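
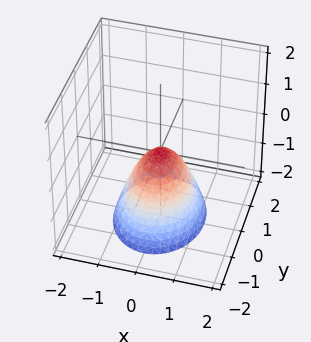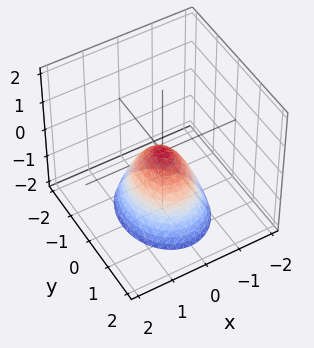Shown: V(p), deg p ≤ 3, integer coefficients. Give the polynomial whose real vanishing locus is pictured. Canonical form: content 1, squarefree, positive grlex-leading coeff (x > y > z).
Degree: a paraboloid; a quadric, so deg p = 2.
Symmetries: it's symmetric under x → −x, forcing even powers of x; it's symmetric under y → −y, forcing even powers of y.
Reading off the gridlines: it crosses the z-axis at the gridline z = 0; it meets the x-axis at x = 0 (among the integer gridlines); one y-axis crossing is at y = 0.
Matching integer coefficients to the picture gives p.

3*x^2 + 2*y^2 + 2*z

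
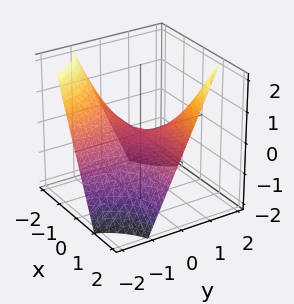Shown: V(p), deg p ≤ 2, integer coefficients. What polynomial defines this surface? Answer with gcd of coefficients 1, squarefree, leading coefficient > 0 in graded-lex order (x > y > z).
x*y - z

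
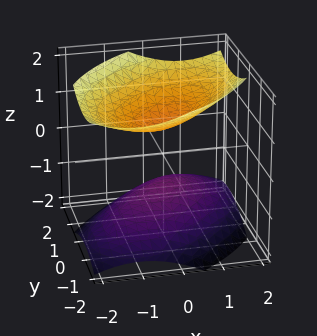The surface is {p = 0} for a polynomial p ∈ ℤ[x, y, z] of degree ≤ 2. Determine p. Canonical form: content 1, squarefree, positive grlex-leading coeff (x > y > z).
2*x^2 - 2*x*y + 2*y^2 - 3*z^2 + 2

1. I count 2 distinct pieces. Treating them together as one polynomial.
2. deg p = 2. A generic line meets the surface in up to 2 points.
3. Checking where it meets the axes: no y-intercept at any integer in the box; no x-intercept at any integer in the box.
4. Matching integer coefficients to the picture gives p.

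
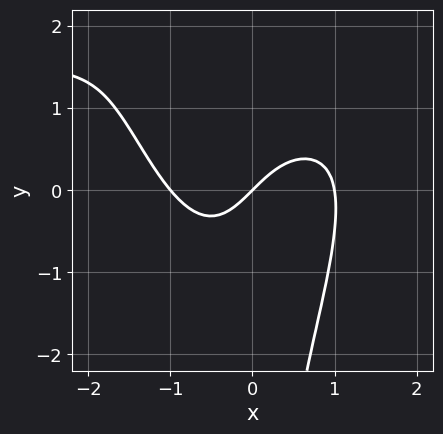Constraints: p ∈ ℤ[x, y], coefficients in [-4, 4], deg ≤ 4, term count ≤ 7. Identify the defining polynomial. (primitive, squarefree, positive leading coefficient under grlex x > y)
2*x^3*y - 3*x^3 - 2*x*y^2 + 3*x - 3*y

deg p = 4. The shape is more complex than any degree-3 curve.
Checking where it meets the axes: the x-axis gridline crossings are at x ∈ {-1, 0, 1}; one y-axis crossing is at y = 0.
Putting this together gives p.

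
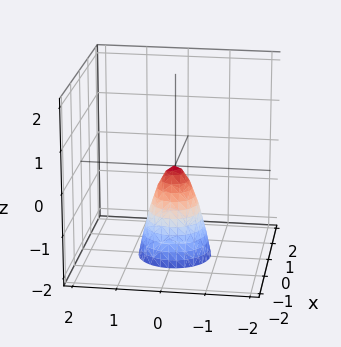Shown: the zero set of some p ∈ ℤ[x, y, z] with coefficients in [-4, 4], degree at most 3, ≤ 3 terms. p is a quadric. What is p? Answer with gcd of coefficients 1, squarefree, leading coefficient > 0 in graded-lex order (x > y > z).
3*x^2 + 3*y^2 + z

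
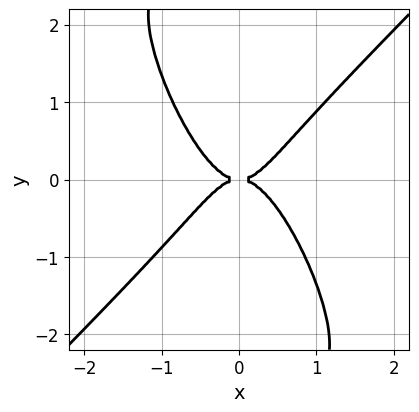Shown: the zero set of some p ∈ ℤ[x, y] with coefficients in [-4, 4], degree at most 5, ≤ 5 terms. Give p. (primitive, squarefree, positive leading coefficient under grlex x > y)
1. The degree is 4 — the shape is more complex than any degree-3 curve.
2. Against the integer gridlines: one y-axis crossing is at y = 0; it crosses the x-axis at the gridline x = 0.
3. Matching integer coefficients to the picture gives p.

3*x^4 - 2*x^2*y^2 - x*y^3 - y^2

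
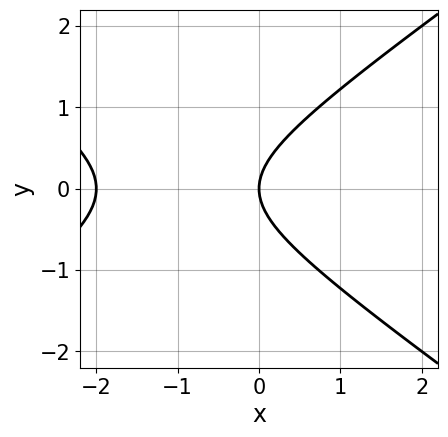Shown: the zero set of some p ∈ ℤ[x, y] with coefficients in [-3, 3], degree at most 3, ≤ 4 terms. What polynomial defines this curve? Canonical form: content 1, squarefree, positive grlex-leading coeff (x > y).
x^2 - 2*y^2 + 2*x

deg p = 2.
Symmetries: it's symmetric under y → −y, forcing even powers of y.
Checking where it meets the axes: among the integer gridlines, it crosses the x-axis at x ∈ {-2, 0}; it crosses the y-axis at the gridline y = 0.
Fitting integer coefficients to these (and the overall shape) gives p.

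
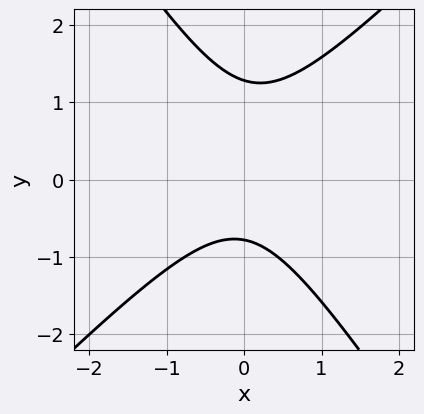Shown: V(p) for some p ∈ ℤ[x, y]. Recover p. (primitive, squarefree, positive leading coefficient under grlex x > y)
1. deg p = 2. A generic line meets the curve in up to 2 points.
2. Reading off the gridlines: no x-intercept at any integer in the box.
3. Fitting integer coefficients to these (and the overall shape) gives p.

3*x^2 - x*y - 2*y^2 + y + 2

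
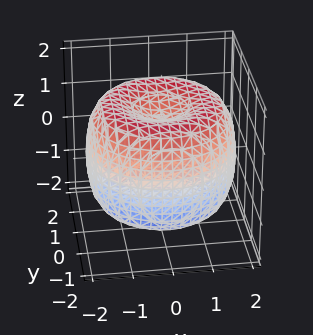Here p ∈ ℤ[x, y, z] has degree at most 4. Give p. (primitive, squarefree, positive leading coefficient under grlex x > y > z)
x^4 + 2*x^2*y^2 + y^4 - 3*x^2 - 3*y^2 + 2*z^2 - 2

First, deg p = 4. A generic line meets the surface in up to 4 points.
Next, symmetries: every cross-section ⟂ z is a circle, so x, y appear only via x² + y².
Then, from the visible intercepts: the z-axis gridline crossings are at z ∈ {-1, 1}; a circular section at z = -1 has radius between 1 and 2.
Finally, fitting integer coefficients to these (and the overall shape) gives p.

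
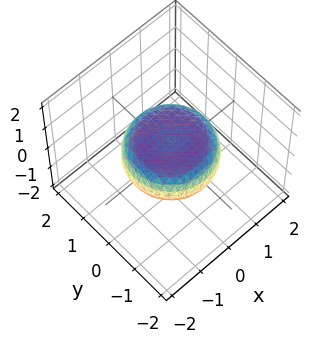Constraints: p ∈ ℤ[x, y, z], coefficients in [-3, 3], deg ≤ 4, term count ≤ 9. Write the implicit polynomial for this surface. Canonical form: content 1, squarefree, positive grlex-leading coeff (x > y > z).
x^4 + 2*x^2*y^2 + y^4 - x^2 - y^2 + 3*z^2 - 1

1. deg p = 4. A generic line meets the surface in up to 4 points.
2. Symmetries: the z-axis is an axis of rotation, so x and y enter only as x² + y².
3. Observable constraints: a circular section at z = 0 has radius between 1 and 2.
4. Solving for integer coefficients yields p as stated.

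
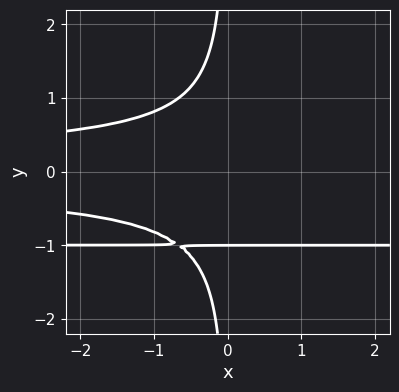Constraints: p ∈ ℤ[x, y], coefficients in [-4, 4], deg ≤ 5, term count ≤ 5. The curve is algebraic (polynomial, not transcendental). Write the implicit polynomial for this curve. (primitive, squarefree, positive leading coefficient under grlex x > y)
3*x*y^3 + 3*x*y^2 + 2*y + 2

1. deg p = 4.
2. From the visible intercepts: it crosses the y-axis at the gridline y = -1; it misses every integer gridline on the x-axis.
3. Together with the visible shape, these determine p as stated.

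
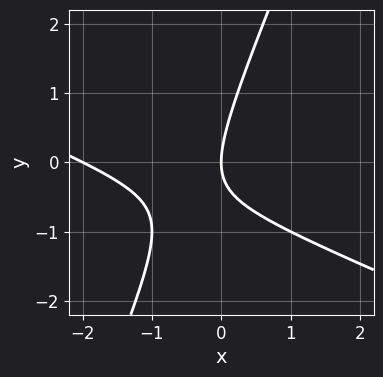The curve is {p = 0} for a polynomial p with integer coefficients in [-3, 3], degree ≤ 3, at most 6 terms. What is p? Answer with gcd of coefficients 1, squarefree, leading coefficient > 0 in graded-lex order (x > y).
(a) deg p = 2.
(b) Checking where it meets the axes: among the integer gridlines, it crosses the x-axis at x ∈ {-2, 0}; one y-axis crossing is at y = 0.
(c) Together with the visible shape, these determine p as stated.

x^2 + 2*x*y - y^2 + 2*x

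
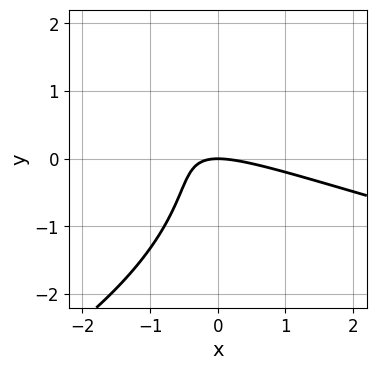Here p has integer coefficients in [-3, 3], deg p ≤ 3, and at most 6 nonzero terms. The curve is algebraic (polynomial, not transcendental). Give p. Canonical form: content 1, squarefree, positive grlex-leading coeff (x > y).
y^3 + x^2 + 3*x*y + 2*y

(a) Degree: no degree-2 curve has this shape, so deg p = 3.
(b) From the visible intercepts: one y-axis crossing is at y = 0; it meets the x-axis at x = 0 (among the integer gridlines).
(c) Together with the visible shape, these determine p as stated.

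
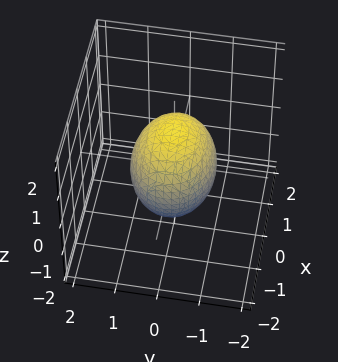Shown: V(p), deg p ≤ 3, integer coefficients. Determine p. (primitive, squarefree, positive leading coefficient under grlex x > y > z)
2*x^2 + 3*y^2 + 2*z^2 - 3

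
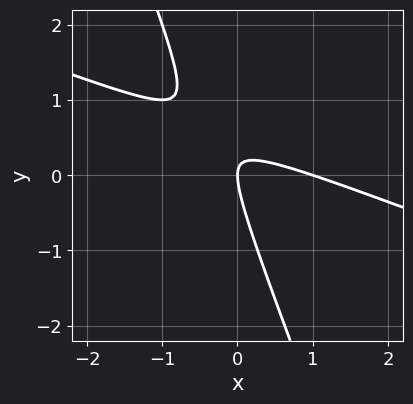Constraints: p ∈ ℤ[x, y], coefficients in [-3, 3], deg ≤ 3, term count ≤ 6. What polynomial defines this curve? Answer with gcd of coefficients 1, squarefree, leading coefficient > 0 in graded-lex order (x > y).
x^2 + 3*x*y + y^2 - x

deg p = 2. No degree-1 curve has this shape.
Checking where it meets the axes: among the integer gridlines, it crosses the x-axis at x ∈ {0, 1}; it meets the y-axis at y = 0 (among the integer gridlines).
Solving for integer coefficients yields p as stated.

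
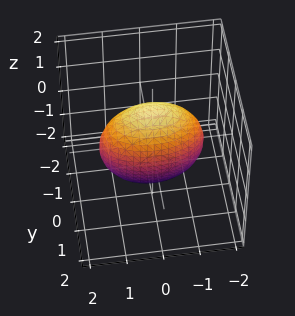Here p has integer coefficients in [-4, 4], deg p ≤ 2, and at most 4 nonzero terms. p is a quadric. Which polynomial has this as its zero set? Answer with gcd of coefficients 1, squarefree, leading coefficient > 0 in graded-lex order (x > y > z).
x^2 + 3*y^2 + z^2 - 2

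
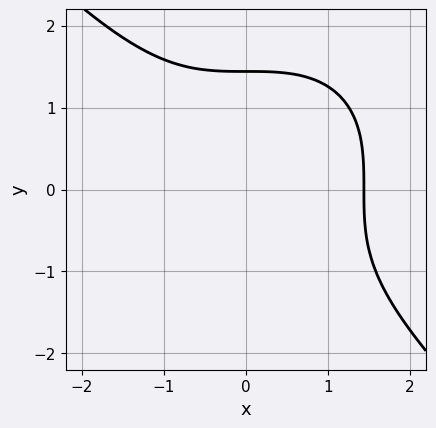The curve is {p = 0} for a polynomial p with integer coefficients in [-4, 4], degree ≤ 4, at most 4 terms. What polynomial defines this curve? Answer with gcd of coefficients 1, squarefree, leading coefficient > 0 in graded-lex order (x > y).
Degree: no degree-2 curve has this shape, so deg p = 3.
Matching integer coefficients to the picture gives p.

x^3 + y^3 - 3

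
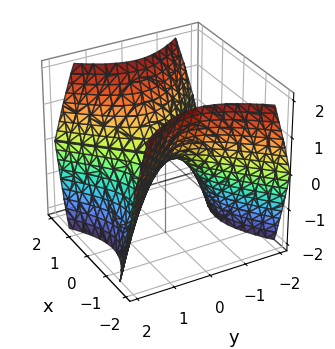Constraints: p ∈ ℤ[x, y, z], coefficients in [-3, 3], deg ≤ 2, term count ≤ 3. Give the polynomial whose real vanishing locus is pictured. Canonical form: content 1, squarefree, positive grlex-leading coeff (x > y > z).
1. Degree: a hyperbolic paraboloid; a quadric, so deg p = 2.
2. Symmetries: mirror symmetry y ↦ −y ⇒ only even powers of y; it's symmetric under x → −x, forcing even powers of x.
3. From the axis intercepts and sections: it meets the x-axis at x = 0 (among the integer gridlines); one z-axis crossing is at z = 0; one y-axis crossing is at y = 0.
4. Together with the visible shape, these determine p as stated.

x^2 - y^2 - z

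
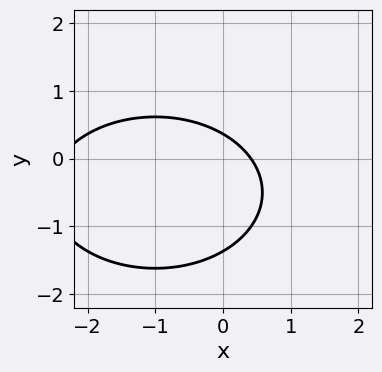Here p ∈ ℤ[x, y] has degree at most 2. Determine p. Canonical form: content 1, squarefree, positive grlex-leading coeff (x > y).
x^2 + 2*y^2 + 2*x + 2*y - 1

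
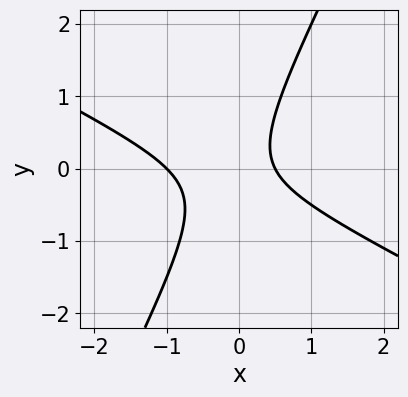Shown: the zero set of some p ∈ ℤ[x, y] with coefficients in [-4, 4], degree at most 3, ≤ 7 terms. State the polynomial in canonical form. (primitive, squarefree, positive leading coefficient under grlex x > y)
2*x^2 + 3*x*y - 2*y^2 + x - 1

(a) deg p = 2. The shape is more complex than any degree-1 curve.
(b) From the axis intercepts and sections: the curve avoids every integer y-axis point in the box; it crosses the x-axis at the gridline x = -1.
(c) Together with the visible shape, these determine p as stated.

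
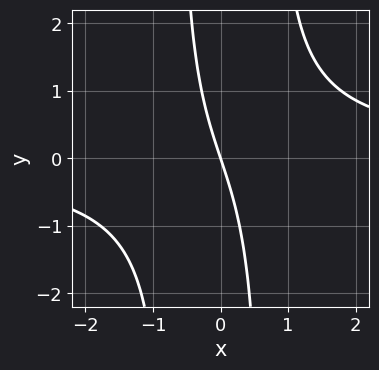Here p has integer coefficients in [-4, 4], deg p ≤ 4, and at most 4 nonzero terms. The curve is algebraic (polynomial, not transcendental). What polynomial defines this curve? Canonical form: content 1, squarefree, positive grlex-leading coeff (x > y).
Degree: the shape is more complex than any degree-2 curve, so deg p = 3.
Observable constraints: it crosses the y-axis at the gridline y = 0; one x-axis crossing is at x = 0.
These observations pin down the coefficients.

2*x^2*y - 3*x - y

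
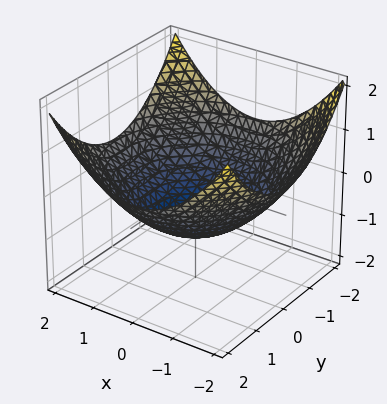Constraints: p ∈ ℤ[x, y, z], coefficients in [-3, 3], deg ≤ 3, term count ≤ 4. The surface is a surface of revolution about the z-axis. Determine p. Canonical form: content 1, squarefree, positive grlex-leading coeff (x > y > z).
First, deg p = 2. No degree-1 surface has this shape.
Next, symmetry: the z-axis is an axis of rotation, so x and y enter only as x² + y².
Next, from the axis intercepts and sections: a circular section at z = 0 has radius between 1 and 2; it crosses the z-axis at the gridline z = -1.
Finally, together with the visible shape, these determine p as stated.

x^2 + y^2 - 3*z - 3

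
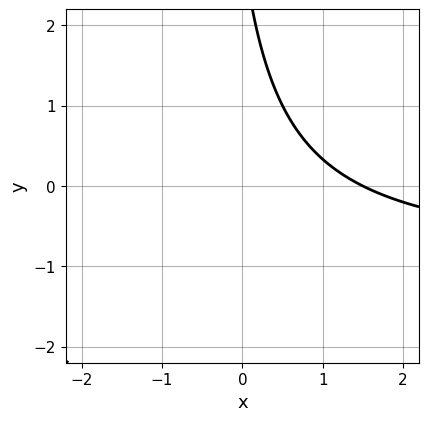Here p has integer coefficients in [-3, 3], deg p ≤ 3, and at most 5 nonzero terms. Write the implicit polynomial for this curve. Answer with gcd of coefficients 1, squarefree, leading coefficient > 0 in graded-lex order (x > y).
2*x*y + 2*x + y - 3

First, the degree is 2 — a generic line meets the curve in up to 2 points.
Next, against the integer gridlines: no y-intercept at any integer in the box.
Finally, matching integer coefficients to the picture gives p.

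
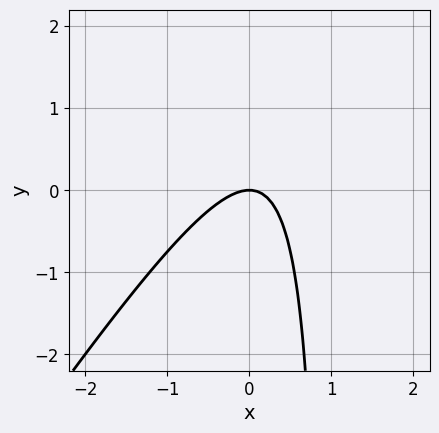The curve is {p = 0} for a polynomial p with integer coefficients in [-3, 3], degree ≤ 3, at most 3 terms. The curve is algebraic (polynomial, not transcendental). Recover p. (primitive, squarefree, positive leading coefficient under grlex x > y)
3*x^2 - 2*x*y + 2*y

(a) The degree is 2 — a generic line meets the curve in up to 2 points.
(b) Reading off the gridlines: it crosses the x-axis at the gridline x = 0; one y-axis crossing is at y = 0.
(c) Putting this together gives p.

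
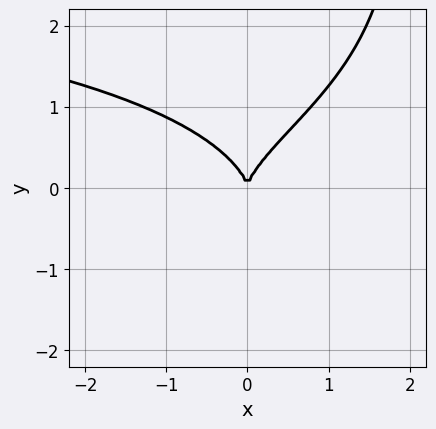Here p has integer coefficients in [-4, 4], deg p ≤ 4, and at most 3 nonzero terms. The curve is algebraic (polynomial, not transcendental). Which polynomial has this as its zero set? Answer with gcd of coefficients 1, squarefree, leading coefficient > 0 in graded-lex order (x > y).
Degree: a generic line meets the curve in up to 4 points, so deg p = 4.
Checking where it meets the axes: it meets the y-axis at y = 0 (among the integer gridlines); one x-axis crossing is at x = 0.
Fitting integer coefficients to these (and the overall shape) gives p.

x*y^3 - 2*y^3 + 2*x^2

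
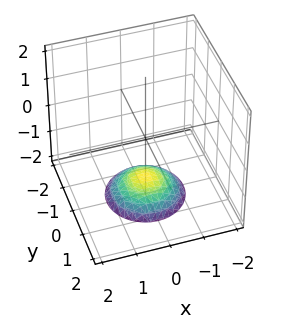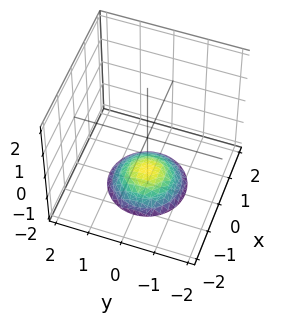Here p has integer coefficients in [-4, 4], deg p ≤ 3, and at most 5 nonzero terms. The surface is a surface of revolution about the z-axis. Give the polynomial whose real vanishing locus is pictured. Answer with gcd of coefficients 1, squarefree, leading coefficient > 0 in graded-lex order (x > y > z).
1. The degree is 2 — a generic line meets the surface in up to 2 points.
2. Symmetry: the z-axis is an axis of rotation, so x and y enter only as x² + y².
3. Against the integer gridlines: it misses every integer gridline on the x-axis; a circular section at z = -2 has radius exactly 1.
4. Fitting integer coefficients to these (and the overall shape) gives p.

x^2 + y^2 + 2*z + 3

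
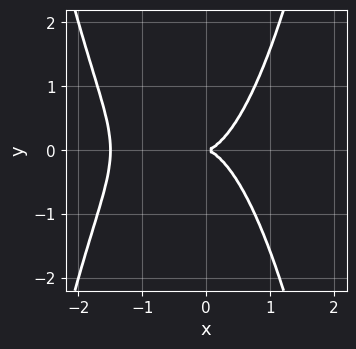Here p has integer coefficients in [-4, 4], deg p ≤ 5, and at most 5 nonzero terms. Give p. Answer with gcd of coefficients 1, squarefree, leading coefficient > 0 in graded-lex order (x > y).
2*x^4 + 3*x^3 - 2*y^2

Degree: a generic line meets the curve in up to 4 points, so deg p = 4.
Symmetries: mirror symmetry y ↦ −y ⇒ only even powers of y.
Observable constraints: it meets the x-axis at x = 0 (among the integer gridlines); it meets the y-axis at y = 0 (among the integer gridlines).
Putting this together gives p.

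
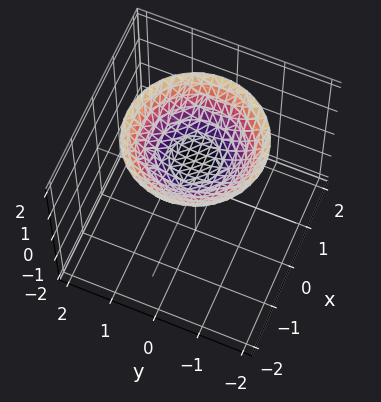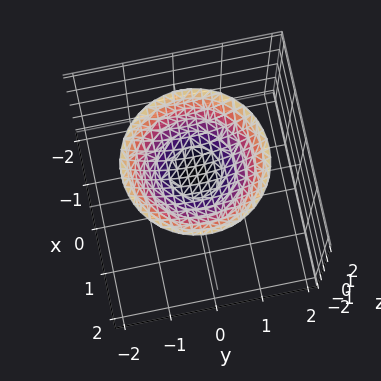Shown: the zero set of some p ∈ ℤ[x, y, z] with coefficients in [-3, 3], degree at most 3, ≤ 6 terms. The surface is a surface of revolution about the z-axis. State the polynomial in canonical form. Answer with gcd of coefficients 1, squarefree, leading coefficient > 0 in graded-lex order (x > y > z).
x^2 + y^2 - 2*z + 2

1. The degree is 2 — a generic line meets the surface in up to 2 points.
2. By symmetry, the z-axis is an axis of rotation, so x and y enter only as x² + y².
3. Observable constraints: it misses every integer gridline on the x-axis; a circular section at z = 2 has radius between 1 and 2; it misses every integer gridline on the y-axis.
4. Fitting integer coefficients to these (and the overall shape) gives p. Check: (0, 0, 1) on the z-axis lies on the surface, and p(0, 0, 1) = 0. ✓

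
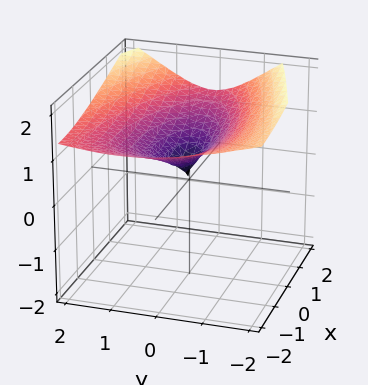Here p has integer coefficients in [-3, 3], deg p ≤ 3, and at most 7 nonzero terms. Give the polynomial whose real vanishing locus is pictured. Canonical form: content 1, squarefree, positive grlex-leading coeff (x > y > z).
First, deg p = 3. The shape is more complex than any degree-2 surface.
Next, checking where it meets the axes: it meets the y-axis at y = 0 (among the integer gridlines); one x-axis crossing is at x = 0; it crosses the z-axis at the gridline z = 0.
Finally, these observations pin down the coefficients.

x*y^2 - 2*z^3 + x^2 + 3*y^2 - y*z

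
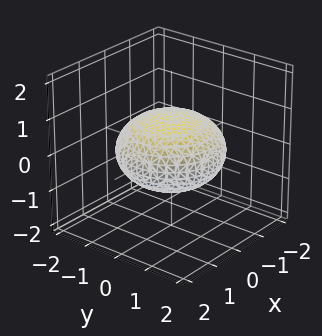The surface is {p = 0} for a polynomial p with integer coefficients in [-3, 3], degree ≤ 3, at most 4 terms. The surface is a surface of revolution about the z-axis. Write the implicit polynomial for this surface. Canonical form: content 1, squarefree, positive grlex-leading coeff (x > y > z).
x^2 + y^2 + 2*z^2 - 2

(a) deg p = 2. No degree-1 surface has this shape.
(b) Symmetry: every cross-section ⟂ z is a circle, so x, y appear only via x² + y².
(c) Checking where it meets the axes: a circular section at z = 0 has radius between 1 and 2; the z-axis gridline crossings are at z ∈ {-1, 1}.
(d) Solving for integer coefficients yields p as stated.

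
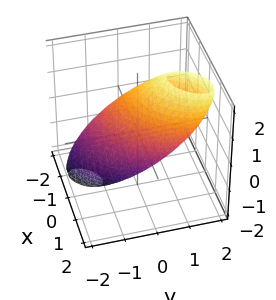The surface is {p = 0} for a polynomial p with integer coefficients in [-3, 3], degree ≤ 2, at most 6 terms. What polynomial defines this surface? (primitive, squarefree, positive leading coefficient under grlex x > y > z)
2*x^2 - 2*x*y + 2*y^2 - 2*y*z + z^2 - 2

First, degree: the shape is more complex than any degree-1 surface, so deg p = 2.
Then, observable constraints: the y-axis gridline crossings are at y ∈ {-1, 1}; the x-axis gridline crossings are at x ∈ {-1, 1}.
Finally, solving for integer coefficients yields p as stated.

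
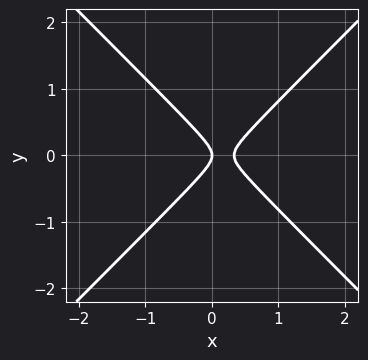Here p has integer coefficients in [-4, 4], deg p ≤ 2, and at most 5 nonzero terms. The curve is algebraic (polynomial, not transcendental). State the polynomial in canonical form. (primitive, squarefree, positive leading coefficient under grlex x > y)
3*x^2 - 3*y^2 - x

First, deg p = 2.
Next, symmetries: the y ↦ −y reflection is a symmetry, so y appears only in even powers.
Then, reading off the gridlines: it crosses the x-axis at the gridline x = 0; it crosses the y-axis at the gridline y = 0.
Finally, the integer polynomial consistent with all of this is the stated p.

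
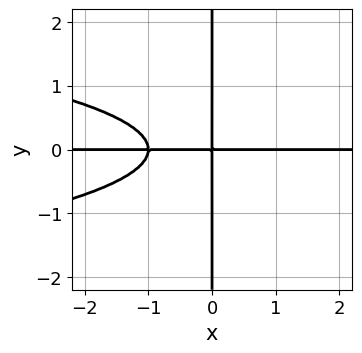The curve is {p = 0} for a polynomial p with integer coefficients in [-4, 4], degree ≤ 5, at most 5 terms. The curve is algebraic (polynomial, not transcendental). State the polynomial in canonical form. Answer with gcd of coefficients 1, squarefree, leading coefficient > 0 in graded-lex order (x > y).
2*x*y^3 + x^2*y + x*y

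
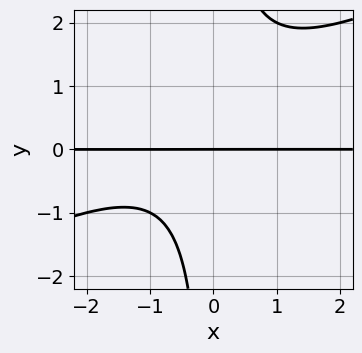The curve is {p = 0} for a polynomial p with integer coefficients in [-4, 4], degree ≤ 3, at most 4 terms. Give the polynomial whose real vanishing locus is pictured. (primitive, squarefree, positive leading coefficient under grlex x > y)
x^2*y - 2*x*y^2 + x*y + 2*y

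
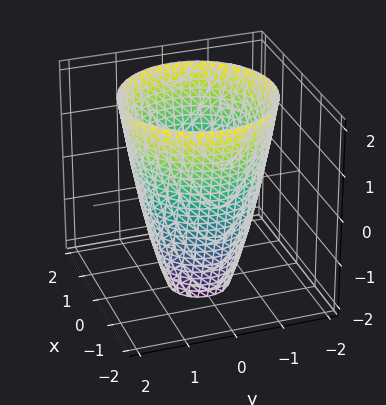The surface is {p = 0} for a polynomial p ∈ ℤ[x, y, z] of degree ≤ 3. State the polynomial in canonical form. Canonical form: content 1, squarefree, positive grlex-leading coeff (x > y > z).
2*x^2 + 2*y^2 - z - 3

First, the degree is 2 — a generic line meets the surface in up to 2 points.
Next, by symmetry, the z-axis is an axis of rotation, so x and y enter only as x² + y².
Next, reading off the gridlines: a circular section at z = 0 has radius between 1 and 2; the surface avoids every integer z-axis point in the box.
Finally, putting this together gives p.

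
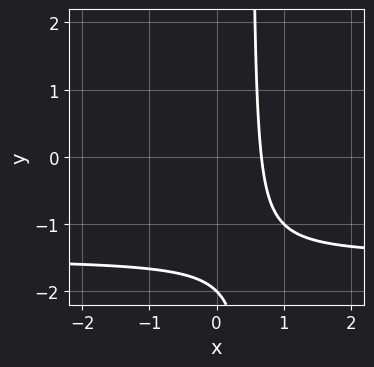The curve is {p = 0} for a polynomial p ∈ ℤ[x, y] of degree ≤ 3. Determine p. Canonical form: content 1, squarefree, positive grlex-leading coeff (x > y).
2*x*y + 3*x - y - 2

The degree is 2 — a generic line meets the curve in up to 2 points.
Observable constraints: it crosses the y-axis at the gridline y = -2.
Together with the visible shape, these determine p as stated.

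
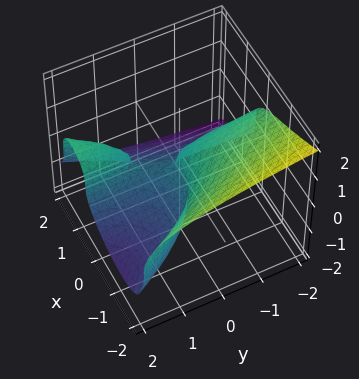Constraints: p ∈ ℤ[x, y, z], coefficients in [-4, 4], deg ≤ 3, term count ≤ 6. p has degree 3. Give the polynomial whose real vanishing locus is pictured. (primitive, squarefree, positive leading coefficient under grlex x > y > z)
1. deg p = 3.
2. Checking where it meets the axes: it crosses the z-axis at the gridline z = 0; one y-axis crossing is at y = 0; one x-axis crossing is at x = 0.
3. Assembling these constraints gives the stated polynomial.

x^3 + 3*z^3 - 2*x*y + y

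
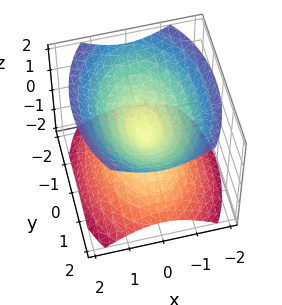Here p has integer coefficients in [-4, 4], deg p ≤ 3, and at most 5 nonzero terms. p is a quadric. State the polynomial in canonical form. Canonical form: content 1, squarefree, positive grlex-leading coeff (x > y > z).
2*x^2 + y^2 - 2*z^2

(a) There are 2 components. They look like related sheets of one shape, so recover p as a whole.
(b) deg p = 2. A double cone through the origin; a quadric.
(c) Symmetries: it's symmetric under x → −x, forcing even powers of x; it's symmetric under y → −y, forcing even powers of y; it's symmetric under z → −z, forcing even powers of z.
(d) Checking where it meets the axes: it crosses the x-axis at the gridline x = 0; it crosses the z-axis at the gridline z = 0.
(e) Putting this together gives p.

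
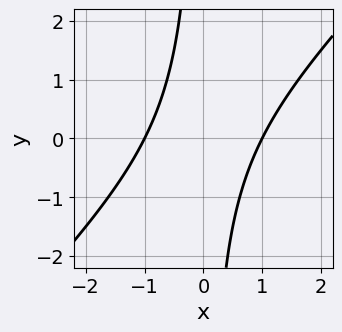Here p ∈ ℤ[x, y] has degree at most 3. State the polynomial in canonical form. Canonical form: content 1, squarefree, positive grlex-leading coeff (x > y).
x^2 - x*y - 1

First, degree: the shape is more complex than any degree-1 curve, so deg p = 2.
Then, from the visible intercepts: the curve avoids every integer y-axis point in the box; the x-axis gridline crossings are at x ∈ {-1, 1}.
Finally, together with the visible shape, these determine p as stated.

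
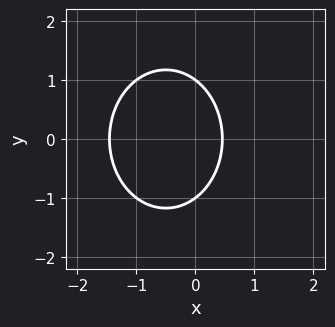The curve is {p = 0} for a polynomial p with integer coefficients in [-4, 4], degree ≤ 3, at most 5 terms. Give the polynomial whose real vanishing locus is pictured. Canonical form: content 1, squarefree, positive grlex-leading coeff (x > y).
1. The degree is 2 — a generic line meets the curve in up to 2 points.
2. Symmetries: it's symmetric under y → −y, forcing even powers of y.
3. Checking where it meets the axes: the y-axis gridline crossings are at y ∈ {-1, 1}.
4. Together with the visible shape, these determine p as stated.

3*x^2 + 2*y^2 + 3*x - 2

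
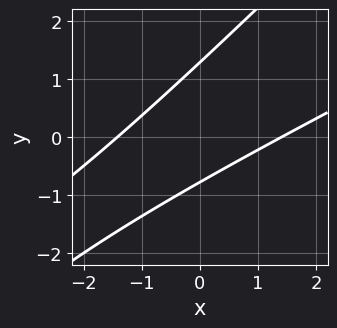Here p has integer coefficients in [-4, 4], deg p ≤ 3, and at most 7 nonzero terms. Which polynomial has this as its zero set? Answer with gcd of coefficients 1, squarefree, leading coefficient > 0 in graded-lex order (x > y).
1. The degree is 2 — the shape is more complex than any degree-1 curve.
2. The integer polynomial consistent with all of this is the stated p.

x^2 - 3*x*y + 2*y^2 - y - 2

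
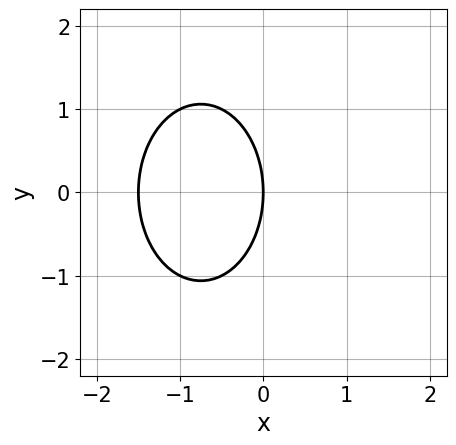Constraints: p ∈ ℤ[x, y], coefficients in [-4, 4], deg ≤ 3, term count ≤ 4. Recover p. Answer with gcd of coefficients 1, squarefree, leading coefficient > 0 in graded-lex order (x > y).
2*x^2 + y^2 + 3*x

(a) The degree is 2 — the shape is more complex than any degree-1 curve.
(b) Symmetries: it's symmetric under y → −y, forcing even powers of y.
(c) Observable constraints: it meets the y-axis at y = 0 (among the integer gridlines); it meets the x-axis at x = 0 (among the integer gridlines).
(d) Matching integer coefficients to the picture gives p.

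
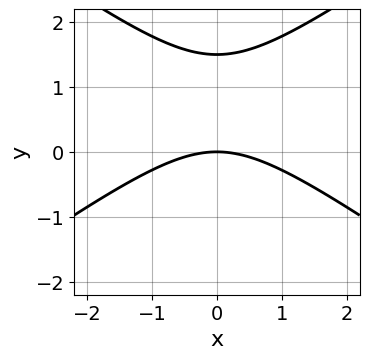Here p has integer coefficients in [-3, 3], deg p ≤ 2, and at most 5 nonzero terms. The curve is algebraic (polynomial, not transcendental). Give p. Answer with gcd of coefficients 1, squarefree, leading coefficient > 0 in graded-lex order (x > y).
x^2 - 2*y^2 + 3*y

First, deg p = 2.
Next, symmetries: it's symmetric under x → −x, forcing even powers of x.
Next, observable constraints: it meets the x-axis at x = 0 (among the integer gridlines); one y-axis crossing is at y = 0.
Finally, assembling these constraints gives the stated polynomial.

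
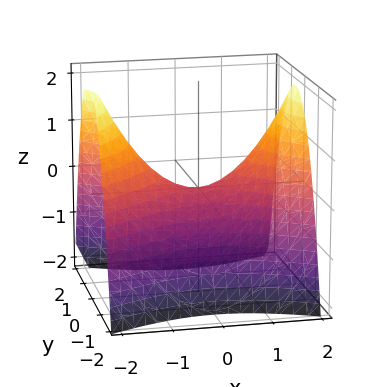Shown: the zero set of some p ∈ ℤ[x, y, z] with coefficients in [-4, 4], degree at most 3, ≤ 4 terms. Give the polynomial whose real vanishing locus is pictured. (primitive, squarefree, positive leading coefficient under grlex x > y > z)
x^2 - 2*y^2 - 2*z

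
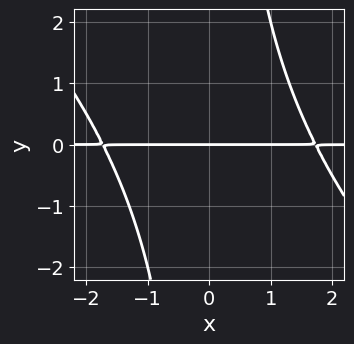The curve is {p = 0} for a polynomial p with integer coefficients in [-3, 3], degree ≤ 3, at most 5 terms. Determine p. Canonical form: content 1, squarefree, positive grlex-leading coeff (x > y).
x^2*y + x*y^2 - 3*y

(a) deg p = 3. The shape is more complex than any degree-2 curve.
(b) Checking where it meets the axes: the visible x-axis segment lies entirely on the curve; it meets the y-axis at y = 0 (among the integer gridlines).
(c) Assembling these constraints gives the stated polynomial.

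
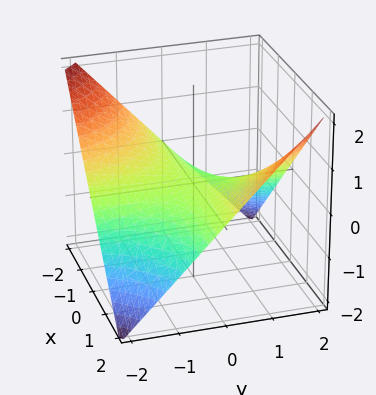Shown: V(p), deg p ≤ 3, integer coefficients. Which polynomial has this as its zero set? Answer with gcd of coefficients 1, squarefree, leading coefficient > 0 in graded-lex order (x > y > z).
x*y - 2*z

(a) The degree is 2 — a saddle surface; a quadric.
(b) Reading off the gridlines: the visible x-axis segment lies entirely on the surface; it crosses the z-axis at the gridline z = 0; the visible y-axis segment lies entirely on the surface.
(c) The integer polynomial consistent with all of this is the stated p.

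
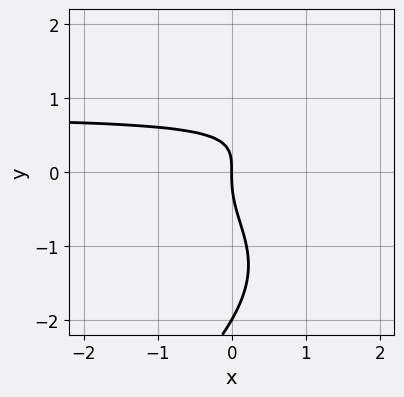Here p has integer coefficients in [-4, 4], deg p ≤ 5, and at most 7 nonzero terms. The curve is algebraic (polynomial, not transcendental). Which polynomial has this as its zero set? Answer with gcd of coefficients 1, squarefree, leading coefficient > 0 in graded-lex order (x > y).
x*y^3 - y^4 - 2*y^3 + 2*x*y - 2*x

1. deg p = 4. No degree-3 curve has this shape.
2. From the axis intercepts and sections: the y-axis gridline crossings are at y ∈ {-2, 0}; it crosses the x-axis at the gridline x = 0.
3. Fitting integer coefficients to these (and the overall shape) gives p.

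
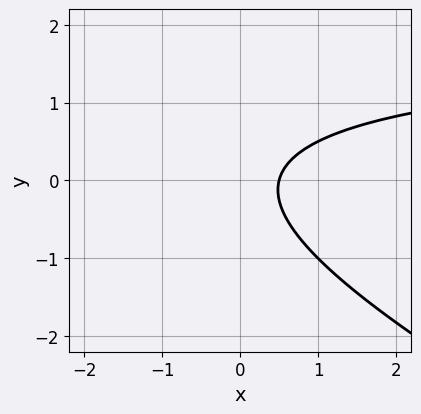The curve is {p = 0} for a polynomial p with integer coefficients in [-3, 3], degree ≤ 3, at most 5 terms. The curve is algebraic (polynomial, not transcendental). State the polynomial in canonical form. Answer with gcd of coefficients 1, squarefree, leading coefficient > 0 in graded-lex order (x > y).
First, the degree is 2 — a generic line meets the curve in up to 2 points.
Then, against the integer gridlines: it misses every integer gridline on the y-axis.
Finally, matching integer coefficients to the picture gives p.

x*y + 2*y^2 - 2*x + 1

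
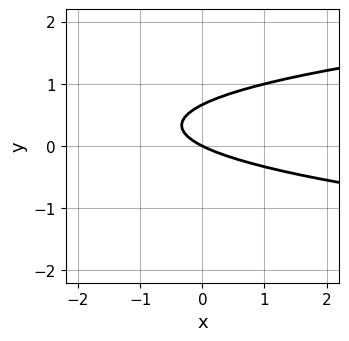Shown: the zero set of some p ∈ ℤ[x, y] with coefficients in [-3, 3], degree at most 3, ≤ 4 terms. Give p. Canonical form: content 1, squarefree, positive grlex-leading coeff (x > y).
3*y^2 - x - 2*y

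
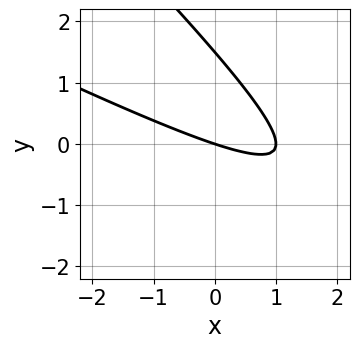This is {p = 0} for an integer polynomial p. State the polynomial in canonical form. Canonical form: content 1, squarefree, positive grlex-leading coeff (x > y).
x^2 + 3*x*y + 2*y^2 - x - 3*y

First, degree: the shape is more complex than any degree-1 curve, so deg p = 2.
Next, from the visible intercepts: one y-axis crossing is at y = 0; among the integer gridlines, it crosses the x-axis at x ∈ {0, 1}.
Finally, fitting integer coefficients to these (and the overall shape) gives p.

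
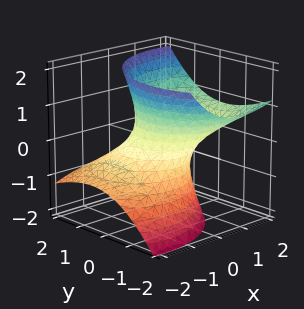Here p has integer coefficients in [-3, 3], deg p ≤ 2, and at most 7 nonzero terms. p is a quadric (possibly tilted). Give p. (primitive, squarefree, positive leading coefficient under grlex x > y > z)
(a) The degree is 2 — a generic line meets the surface in up to 2 points.
(b) From the axis intercepts and sections: the surface avoids every integer z-axis point in the box; among the integer gridlines, it crosses the x-axis at x ∈ {-1, 1}.
(c) Fitting integer coefficients to these (and the overall shape) gives p. Check: (0, 1, 0) on the y-axis lies on the surface, and p(0, 1, 0) = 0. ✓

2*x^2 - 3*x*z + 2*y^2 + 2*y*z - 2*z^2 - 2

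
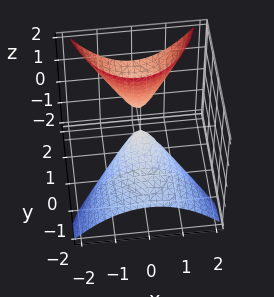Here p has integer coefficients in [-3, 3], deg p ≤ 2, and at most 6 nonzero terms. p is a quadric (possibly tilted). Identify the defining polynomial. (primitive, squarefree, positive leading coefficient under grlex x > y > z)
2*x^2 + y^2 - 3*y*z + z

1. I count 2 distinct pieces. They look like related sheets of one shape, so recover p as a whole.
2. The degree is 2 — the shape is more complex than any degree-1 surface.
3. Against the integer gridlines: one z-axis crossing is at z = 0; it crosses the y-axis at the gridline y = 0; it meets the x-axis at x = 0 (among the integer gridlines).
4. Assembling these constraints gives the stated polynomial.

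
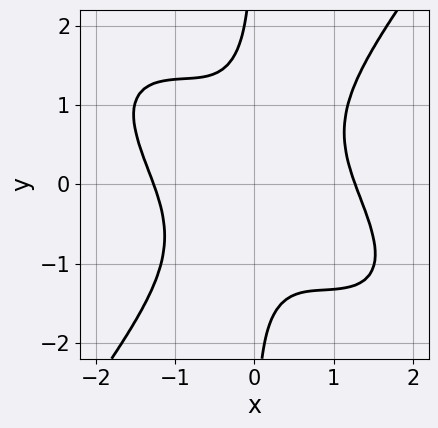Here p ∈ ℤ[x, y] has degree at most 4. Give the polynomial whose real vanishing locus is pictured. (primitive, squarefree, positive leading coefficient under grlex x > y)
x^4 + x^3*y - x*y^3 - x^2 - 1

First, degree: the shape is more complex than any degree-3 curve, so deg p = 4.
Next, from the axis intercepts and sections: it misses every integer gridline on the y-axis.
Finally, these observations pin down the coefficients.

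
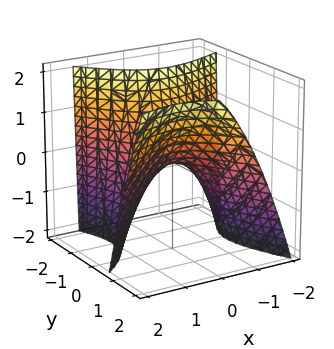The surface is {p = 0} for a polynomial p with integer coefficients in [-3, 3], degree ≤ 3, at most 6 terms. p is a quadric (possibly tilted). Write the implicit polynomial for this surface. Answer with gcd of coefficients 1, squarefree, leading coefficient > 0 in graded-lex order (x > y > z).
2*x^2 - 2*x*y - 2*y^2 + y*z + 2*z

(a) Degree: a generic line meets the surface in up to 2 points, so deg p = 2.
(b) From the axis intercepts and sections: it meets the z-axis at z = 0 (among the integer gridlines); one y-axis crossing is at y = 0; it meets the x-axis at x = 0 (among the integer gridlines).
(c) Fitting integer coefficients to these (and the overall shape) gives p.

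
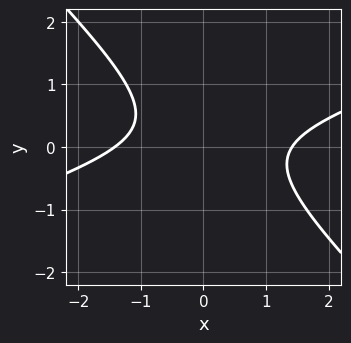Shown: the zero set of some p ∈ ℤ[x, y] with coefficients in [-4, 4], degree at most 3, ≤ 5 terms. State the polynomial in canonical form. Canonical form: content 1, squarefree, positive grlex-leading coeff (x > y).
1. Degree: a generic line meets the curve in up to 2 points, so deg p = 2.
2. Against the integer gridlines: no y-intercept at any integer in the box.
3. Putting this together gives p.

x^2 - 2*x*y - 3*y^2 + y - 2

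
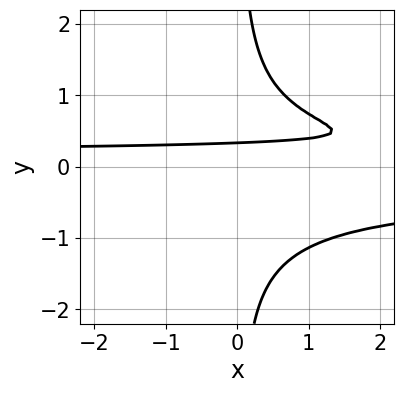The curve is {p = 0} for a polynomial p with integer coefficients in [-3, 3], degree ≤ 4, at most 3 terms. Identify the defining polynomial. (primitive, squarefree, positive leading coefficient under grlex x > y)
3*x*y^3 - 3*y + 1

1. The degree is 4 — the shape is more complex than any degree-3 curve.
2. From the axis intercepts and sections: no x-intercept at any integer in the box.
3. Matching integer coefficients to the picture gives p.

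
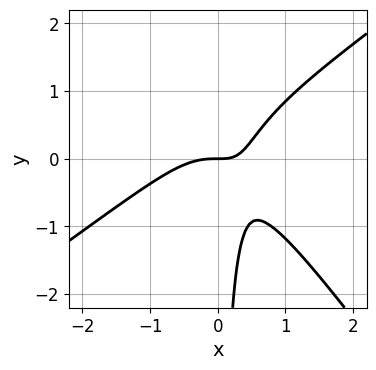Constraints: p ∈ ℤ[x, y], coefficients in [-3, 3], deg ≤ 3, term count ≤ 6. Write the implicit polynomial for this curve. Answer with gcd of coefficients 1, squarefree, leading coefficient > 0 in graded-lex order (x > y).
3*x^3 - 2*x^2*y - 3*x*y^2 + 3*x*y - 2*y

First, degree: the shape is more complex than any degree-2 curve, so deg p = 3.
Next, against the integer gridlines: one y-axis crossing is at y = 0; it meets the x-axis at x = 0 (among the integer gridlines).
Finally, together with the visible shape, these determine p as stated.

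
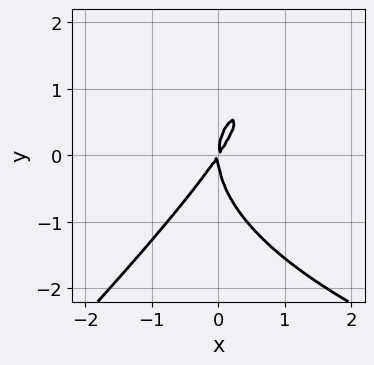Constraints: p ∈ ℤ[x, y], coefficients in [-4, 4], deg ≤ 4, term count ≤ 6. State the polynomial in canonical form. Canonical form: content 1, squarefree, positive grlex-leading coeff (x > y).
1. Degree: no degree-2 curve has this shape, so deg p = 3.
2. Checking where it meets the axes: it crosses the x-axis at the gridline x = 0; it meets the y-axis at y = 0 (among the integer gridlines).
3. Together with the visible shape, these determine p as stated.

x*y^2 - y^3 - 3*x^2 + 2*x*y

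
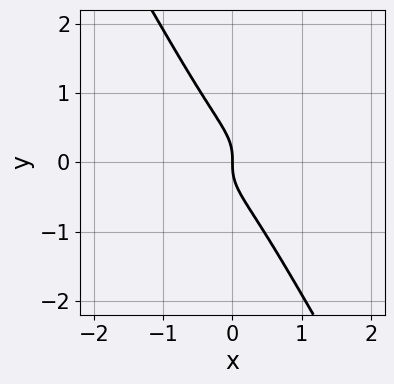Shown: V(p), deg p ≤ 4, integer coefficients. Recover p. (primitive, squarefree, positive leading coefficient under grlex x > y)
1. The degree is 3 — no degree-2 curve has this shape.
2. From the axis intercepts and sections: it meets the x-axis at x = 0 (among the integer gridlines); it crosses the y-axis at the gridline y = 0.
3. These observations pin down the coefficients.

2*x^3 + 3*x*y^2 + 2*y^3 + x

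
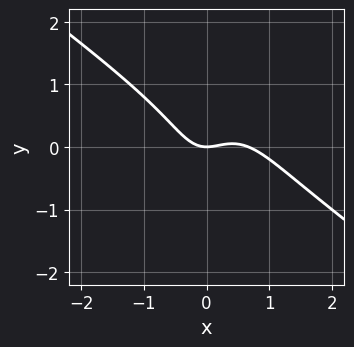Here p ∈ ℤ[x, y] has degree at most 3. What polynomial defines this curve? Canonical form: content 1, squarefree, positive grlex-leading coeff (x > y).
1. Degree: a generic line meets the curve in up to 3 points, so deg p = 3.
2. Observable constraints: it crosses the y-axis at the gridline y = 0; it crosses the x-axis at the gridline x = 0.
3. Putting this together gives p.

3*x^3 + 3*x^2*y + 2*y^3 - 2*x^2 + 2*y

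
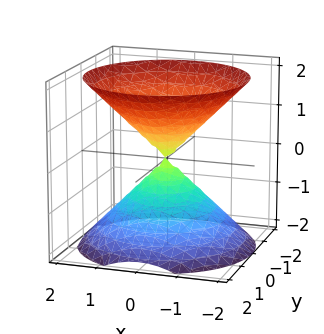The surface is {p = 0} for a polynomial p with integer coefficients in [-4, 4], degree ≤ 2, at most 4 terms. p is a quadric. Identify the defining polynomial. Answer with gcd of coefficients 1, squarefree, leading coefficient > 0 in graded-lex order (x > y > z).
(a) There are 2 components. Treating them together as one polynomial.
(b) deg p = 2. A double cone through the origin; a quadric.
(c) By symmetry, every cross-section ⟂ z is a circle, so x, y appear only via x² + y²; it's symmetric under z → −z, forcing even powers of z.
(d) From the axis intercepts and sections: one x-axis crossing is at x = 0; it meets the z-axis at z = 0 (among the integer gridlines); it crosses the y-axis at the gridline y = 0; a circular section at z = -1 has radius exactly 1.
(e) These observations pin down the coefficients.

x^2 + y^2 - z^2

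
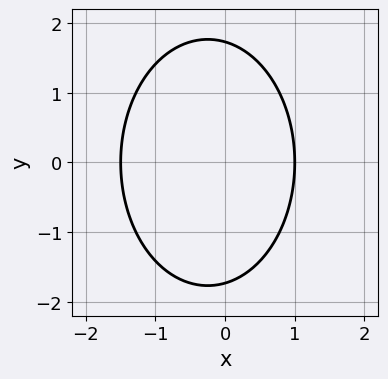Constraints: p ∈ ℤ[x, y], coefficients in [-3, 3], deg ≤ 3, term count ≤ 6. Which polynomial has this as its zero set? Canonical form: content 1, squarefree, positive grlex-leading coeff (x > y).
First, deg p = 2.
Then, symmetries: the y ↦ −y reflection is a symmetry, so y appears only in even powers.
Next, checking where it meets the axes: it meets the x-axis at x = 1 (among the integer gridlines).
Finally, together with the visible shape, these determine p as stated.

2*x^2 + y^2 + x - 3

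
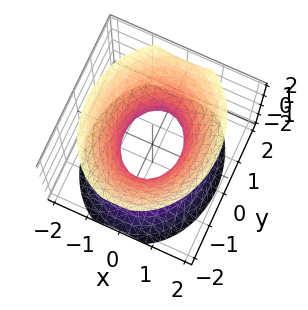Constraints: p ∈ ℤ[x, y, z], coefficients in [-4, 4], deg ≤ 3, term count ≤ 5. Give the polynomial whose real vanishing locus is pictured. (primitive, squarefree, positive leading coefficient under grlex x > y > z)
3*x^2 + 2*y^2 - 2*z^2 - 2

First, degree: one connected sheet with a waist; a quadric, so deg p = 2.
Then, symmetries: the x ↦ −x reflection is a symmetry, so x appears only in even powers; the z ↦ −z reflection is a symmetry, so z appears only in even powers; it's symmetric under y → −y, forcing even powers of y.
Next, from the axis intercepts and sections: no z-intercept at any integer in the box; the y-axis gridline crossings are at y ∈ {-1, 1}.
Finally, fitting integer coefficients to these (and the overall shape) gives p.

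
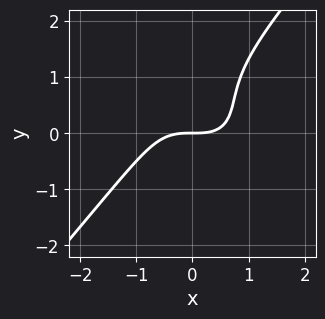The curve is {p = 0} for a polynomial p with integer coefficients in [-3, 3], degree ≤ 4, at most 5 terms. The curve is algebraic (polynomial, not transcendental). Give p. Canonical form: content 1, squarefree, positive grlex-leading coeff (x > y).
1. Degree: no degree-2 curve has this shape, so deg p = 3.
2. Observable constraints: one y-axis crossing is at y = 0; it meets the x-axis at x = 0 (among the integer gridlines).
3. Matching integer coefficients to the picture gives p.

2*x^3 + x^2*y - 2*y^3 + 3*y^2 - 3*y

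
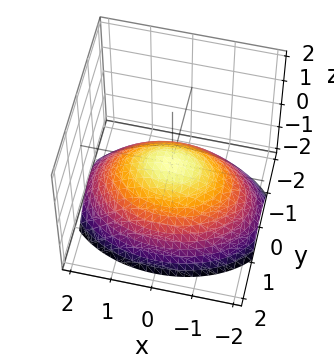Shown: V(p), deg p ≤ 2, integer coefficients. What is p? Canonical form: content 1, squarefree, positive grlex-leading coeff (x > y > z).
x^2 + 2*y^2 + 3*z

Degree: a paraboloid; a quadric, so deg p = 2.
Symmetries: it's symmetric under x → −x, forcing even powers of x; it's symmetric under y → −y, forcing even powers of y.
Checking where it meets the axes: it meets the z-axis at z = 0 (among the integer gridlines); one y-axis crossing is at y = 0; one x-axis crossing is at x = 0.
The integer polynomial consistent with all of this is the stated p.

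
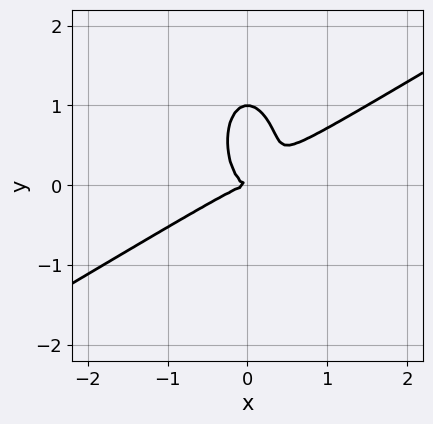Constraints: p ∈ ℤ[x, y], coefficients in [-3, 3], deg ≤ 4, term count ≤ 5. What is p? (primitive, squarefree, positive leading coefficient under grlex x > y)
(a) The degree is 3 — the shape is more complex than any degree-2 curve.
(b) Checking where it meets the axes: the y-axis gridline crossings are at y ∈ {0, 1}; one x-axis crossing is at x = 0.
(c) Putting this together gives p.

2*x^3 - 3*x^2*y - y^3 + y^2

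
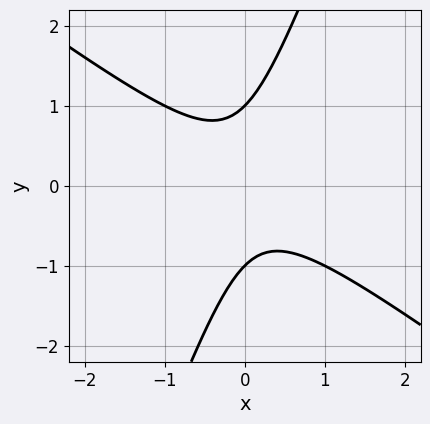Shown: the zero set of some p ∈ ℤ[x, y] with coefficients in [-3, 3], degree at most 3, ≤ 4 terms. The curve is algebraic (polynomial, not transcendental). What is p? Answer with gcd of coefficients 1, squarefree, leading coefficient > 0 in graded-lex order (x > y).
2*x^2 + 2*x*y - y^2 + 1

(a) The degree is 2 — the shape is more complex than any degree-1 curve.
(b) Against the integer gridlines: it misses every integer gridline on the x-axis; among the integer gridlines, it crosses the y-axis at y ∈ {-1, 1}.
(c) Fitting integer coefficients to these (and the overall shape) gives p.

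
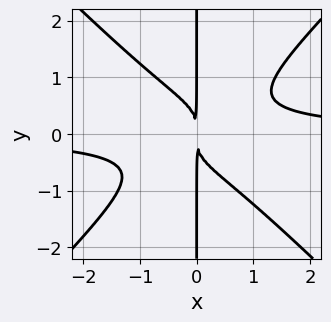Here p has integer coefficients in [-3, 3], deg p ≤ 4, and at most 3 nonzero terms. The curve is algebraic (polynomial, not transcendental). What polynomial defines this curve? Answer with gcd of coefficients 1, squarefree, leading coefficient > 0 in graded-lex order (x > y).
1. The degree is 4 — a generic line meets the curve in up to 4 points.
2. From the axis intercepts and sections: every point of the y-axis in the box is on the curve.
3. The integer polynomial consistent with all of this is the stated p.

3*x^3*y - 3*x*y^3 - 2*x^2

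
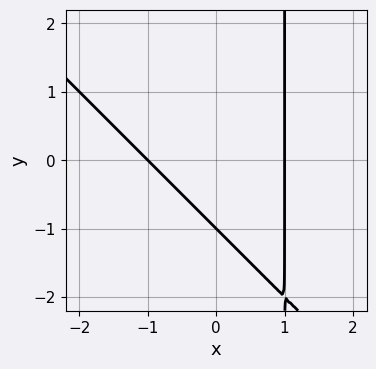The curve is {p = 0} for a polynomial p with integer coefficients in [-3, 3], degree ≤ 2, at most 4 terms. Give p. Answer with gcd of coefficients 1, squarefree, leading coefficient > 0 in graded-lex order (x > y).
The degree is 2 — no degree-1 curve has this shape.
Against the integer gridlines: it meets the y-axis at y = -1 (among the integer gridlines); among the integer gridlines, it crosses the x-axis at x ∈ {-1, 1}.
Solving for integer coefficients yields p as stated.

x^2 + x*y - y - 1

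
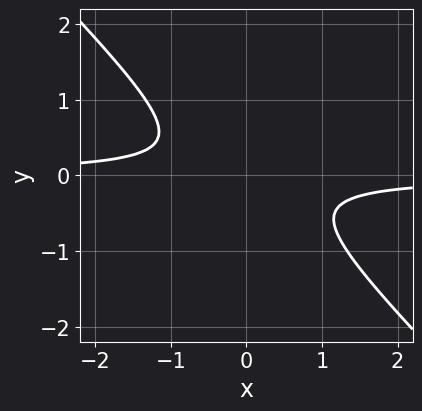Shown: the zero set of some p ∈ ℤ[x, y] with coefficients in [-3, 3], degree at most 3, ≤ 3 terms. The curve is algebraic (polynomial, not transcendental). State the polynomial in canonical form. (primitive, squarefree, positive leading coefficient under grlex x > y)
3*x*y + 3*y^2 + 1

1. The degree is 2 — a generic line meets the curve in up to 2 points.
2. Reading off the gridlines: it misses every integer gridline on the x-axis; the curve avoids every integer y-axis point in the box.
3. Solving for integer coefficients yields p as stated.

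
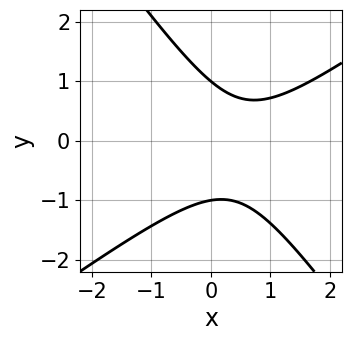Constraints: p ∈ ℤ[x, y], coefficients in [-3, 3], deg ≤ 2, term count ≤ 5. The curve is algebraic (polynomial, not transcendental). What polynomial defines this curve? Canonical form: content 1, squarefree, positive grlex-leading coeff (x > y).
3*x^2 - 2*x*y - 3*y^2 - 3*x + 3

The degree is 2 — the shape is more complex than any degree-1 curve.
Checking where it meets the axes: the curve avoids every integer x-axis point in the box; the y-axis gridline crossings are at y ∈ {-1, 1}.
Matching integer coefficients to the picture gives p.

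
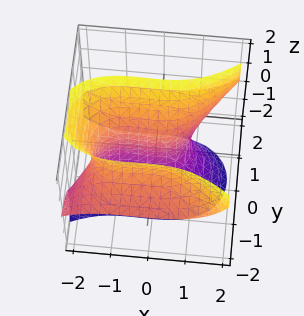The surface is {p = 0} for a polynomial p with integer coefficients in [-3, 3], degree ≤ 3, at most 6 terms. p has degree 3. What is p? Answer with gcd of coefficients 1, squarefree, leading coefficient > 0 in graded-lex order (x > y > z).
x^3 - 3*y^2*z + z^3 + x^2 - 3*y

deg p = 3. The shape is more complex than any degree-2 surface.
From the visible intercepts: the x-axis gridline crossings are at x ∈ {-1, 0}; it meets the z-axis at z = 0 (among the integer gridlines); it meets the y-axis at y = 0 (among the integer gridlines).
Solving for integer coefficients yields p as stated.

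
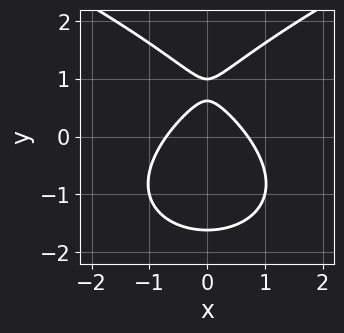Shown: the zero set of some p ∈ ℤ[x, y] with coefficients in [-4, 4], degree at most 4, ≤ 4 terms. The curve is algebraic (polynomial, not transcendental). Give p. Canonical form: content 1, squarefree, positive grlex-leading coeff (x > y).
First, degree: no degree-2 curve has this shape, so deg p = 3.
Next, symmetries: it's symmetric under x → −x, forcing even powers of x.
Next, checking where it meets the axes: it meets the y-axis at y = 1 (among the integer gridlines).
Finally, fitting integer coefficients to these (and the overall shape) gives p.

y^3 - 2*x^2 - 2*y + 1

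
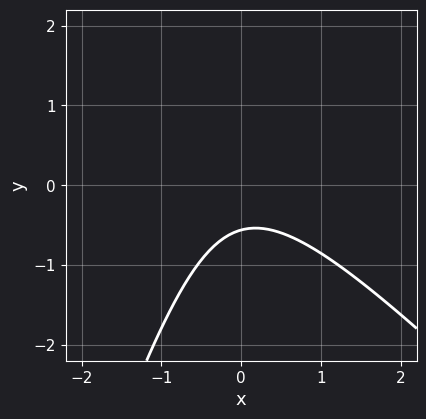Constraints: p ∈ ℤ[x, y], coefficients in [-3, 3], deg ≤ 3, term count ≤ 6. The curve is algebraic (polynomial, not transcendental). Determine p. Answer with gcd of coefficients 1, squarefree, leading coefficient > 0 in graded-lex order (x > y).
3*x^2 + 2*x*y - y^2 + 3*y + 2

First, deg p = 2. A generic line meets the curve in up to 2 points.
Then, from the axis intercepts and sections: the curve avoids every integer x-axis point in the box.
Finally, assembling these constraints gives the stated polynomial.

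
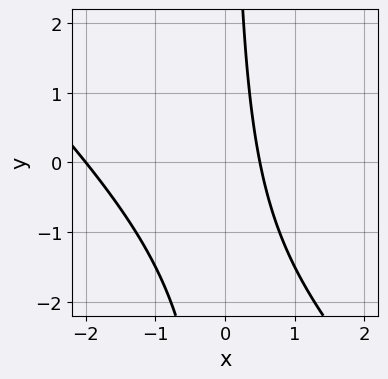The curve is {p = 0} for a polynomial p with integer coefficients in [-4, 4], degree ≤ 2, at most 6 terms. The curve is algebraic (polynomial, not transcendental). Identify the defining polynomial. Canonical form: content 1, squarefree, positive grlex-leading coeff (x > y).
2*x^2 + 2*x*y + 3*x - 2

deg p = 2. A generic line meets the curve in up to 2 points.
Reading off the gridlines: it meets the x-axis at x = -2 (among the integer gridlines); it misses every integer gridline on the y-axis.
The integer polynomial consistent with all of this is the stated p.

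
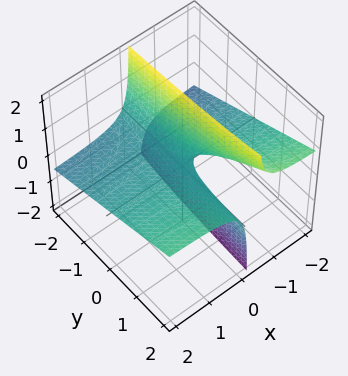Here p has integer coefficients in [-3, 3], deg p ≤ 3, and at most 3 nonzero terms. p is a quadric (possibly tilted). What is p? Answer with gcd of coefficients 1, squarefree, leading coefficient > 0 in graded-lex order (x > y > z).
deg p = 2.
Checking where it meets the axes: every point of the y-axis in the box is on the surface; the visible x-axis segment lies entirely on the surface; it crosses the z-axis at the gridline z = 0.
Fitting integer coefficients to these (and the overall shape) gives p.

x*y - 3*x*z - z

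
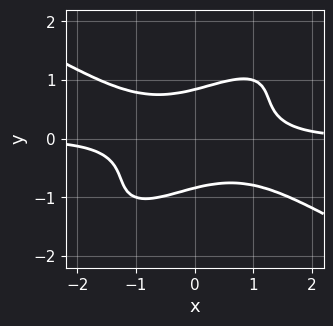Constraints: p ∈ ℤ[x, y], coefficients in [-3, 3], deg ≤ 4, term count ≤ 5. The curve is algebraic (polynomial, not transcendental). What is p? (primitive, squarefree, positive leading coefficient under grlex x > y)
x^3*y - 2*x*y^3 + 2*y^4 - 1

Degree: the shape is more complex than any degree-3 curve, so deg p = 4.
From the axis intercepts and sections: it misses every integer gridline on the x-axis.
Together with the visible shape, these determine p as stated.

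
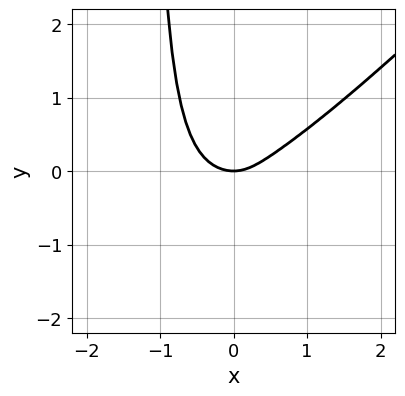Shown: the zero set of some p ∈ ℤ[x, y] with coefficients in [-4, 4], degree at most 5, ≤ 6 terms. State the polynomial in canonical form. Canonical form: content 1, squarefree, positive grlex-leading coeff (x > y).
3*x^4 - 3*x^3*y - 3*x^2*y + x^2 - y

1. Degree: a generic line meets the curve in up to 4 points, so deg p = 4.
2. Observable constraints: it crosses the x-axis at the gridline x = 0; it meets the y-axis at y = 0 (among the integer gridlines).
3. The integer polynomial consistent with all of this is the stated p.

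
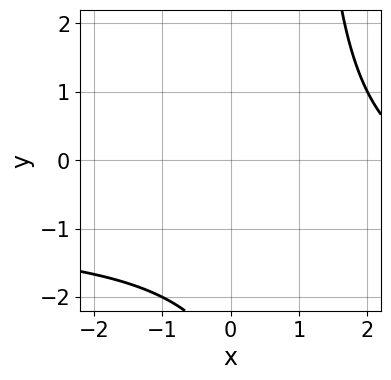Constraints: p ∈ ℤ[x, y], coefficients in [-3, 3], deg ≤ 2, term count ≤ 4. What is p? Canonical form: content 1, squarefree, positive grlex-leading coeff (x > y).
The degree is 2 — the shape is more complex than any degree-1 curve.
From the axis intercepts and sections: no x-intercept at any integer in the box; no y-intercept at any integer in the box.
Fitting integer coefficients to these (and the overall shape) gives p.

x*y + x - y - 3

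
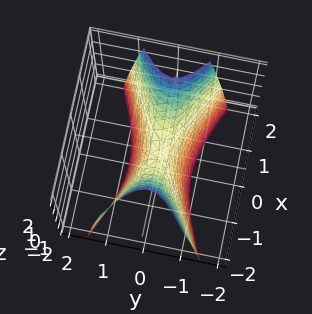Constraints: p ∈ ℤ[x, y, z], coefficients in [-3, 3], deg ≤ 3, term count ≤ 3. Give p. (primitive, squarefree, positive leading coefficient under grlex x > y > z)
x^2 - 3*y^2 - z

Degree: a hyperbolic paraboloid; a quadric, so deg p = 2.
Symmetries: it's symmetric under y → −y, forcing even powers of y; mirror symmetry x ↦ −x ⇒ only even powers of x.
Against the integer gridlines: one y-axis crossing is at y = 0; one z-axis crossing is at z = 0; it meets the x-axis at x = 0 (among the integer gridlines).
Fitting integer coefficients to these (and the overall shape) gives p.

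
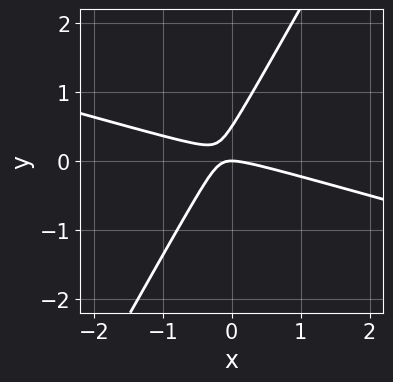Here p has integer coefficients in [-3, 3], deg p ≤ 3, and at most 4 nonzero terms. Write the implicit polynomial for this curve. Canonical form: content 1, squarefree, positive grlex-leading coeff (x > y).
x^2 + 3*x*y - 2*y^2 + y

deg p = 2. The shape is more complex than any degree-1 curve.
Checking where it meets the axes: it meets the x-axis at x = 0 (among the integer gridlines); it meets the y-axis at y = 0 (among the integer gridlines).
Assembling these constraints gives the stated polynomial.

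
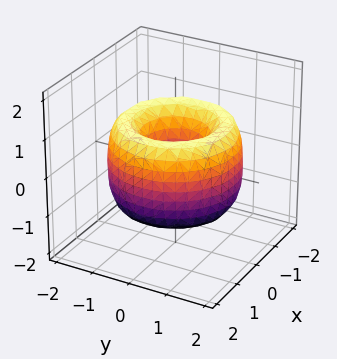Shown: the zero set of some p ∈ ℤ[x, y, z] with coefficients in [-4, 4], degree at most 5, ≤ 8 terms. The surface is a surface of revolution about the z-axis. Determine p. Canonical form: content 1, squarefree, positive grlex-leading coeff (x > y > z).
(a) deg p = 4.
(b) Symmetry: the surface is invariant under rotation about z: p = q(x² + y², z).
(c) From the visible intercepts: a circular section at z = 1 has radius exactly 1; no z-intercept at any integer in the box.
(d) The integer polynomial consistent with all of this is the stated p.

x^4 + 2*x^2*y^2 + y^4 - 3*x^2 - 3*y^2 + z^2 + 1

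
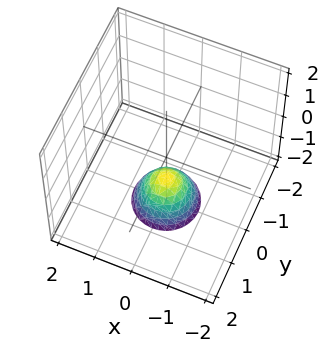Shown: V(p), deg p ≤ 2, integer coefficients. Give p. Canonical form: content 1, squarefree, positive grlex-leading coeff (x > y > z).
Degree: the shape is more complex than any degree-1 surface, so deg p = 2.
Symmetries: every cross-section ⟂ z is a circle, so x, y appear only via x² + y².
Checking where it meets the axes: the surface avoids every integer x-axis point in the box; a circular section at z = -2 has radius between 0 and 1; no y-intercept at any integer in the box.
The integer polynomial consistent with all of this is the stated p.

3*x^2 + 3*y^2 + 2*z + 2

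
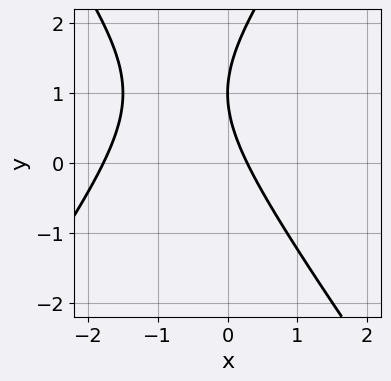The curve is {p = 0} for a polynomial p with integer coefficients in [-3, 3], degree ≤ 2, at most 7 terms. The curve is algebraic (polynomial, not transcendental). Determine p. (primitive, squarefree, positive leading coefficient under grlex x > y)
2*x^2 - y^2 + 3*x + 2*y - 1

deg p = 2. The shape is more complex than any degree-1 curve.
Against the integer gridlines: it meets the y-axis at y = 1 (among the integer gridlines).
Solving for integer coefficients yields p as stated.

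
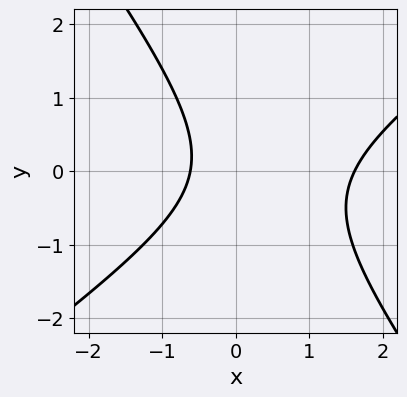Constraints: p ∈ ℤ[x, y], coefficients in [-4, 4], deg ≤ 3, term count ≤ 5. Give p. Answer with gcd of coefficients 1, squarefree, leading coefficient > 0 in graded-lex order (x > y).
First, deg p = 2. The shape is more complex than any degree-1 curve.
Next, observable constraints: no y-intercept at any integer in the box.
Finally, assembling these constraints gives the stated polynomial.

3*x^2 - 2*x*y - 3*y^2 - 3*x - 3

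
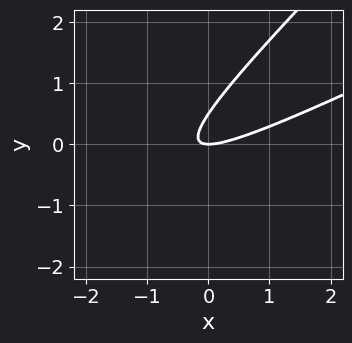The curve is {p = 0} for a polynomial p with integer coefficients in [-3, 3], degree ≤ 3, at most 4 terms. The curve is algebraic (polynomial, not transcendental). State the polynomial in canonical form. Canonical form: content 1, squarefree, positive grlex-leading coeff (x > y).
x^2 - 3*x*y + 2*y^2 - y

(a) Degree: no degree-1 curve has this shape, so deg p = 2.
(b) From the axis intercepts and sections: one x-axis crossing is at x = 0; it meets the y-axis at y = 0 (among the integer gridlines).
(c) Putting this together gives p.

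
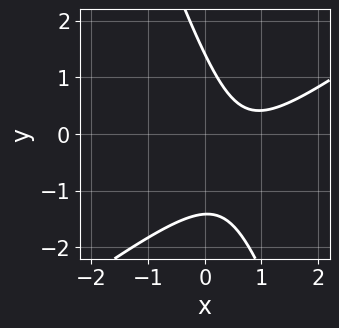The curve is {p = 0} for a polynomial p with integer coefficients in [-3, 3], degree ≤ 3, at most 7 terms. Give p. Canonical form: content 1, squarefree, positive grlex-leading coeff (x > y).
2*x^2 - 2*x*y - y^2 - 3*x + 2

1. Degree: the shape is more complex than any degree-1 curve, so deg p = 2.
2. From the visible intercepts: no x-intercept at any integer in the box.
3. Together with the visible shape, these determine p as stated.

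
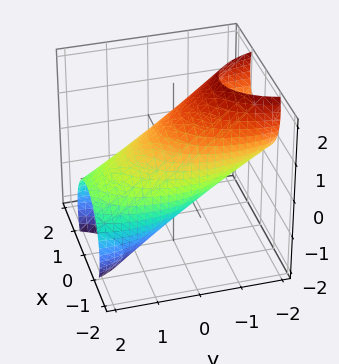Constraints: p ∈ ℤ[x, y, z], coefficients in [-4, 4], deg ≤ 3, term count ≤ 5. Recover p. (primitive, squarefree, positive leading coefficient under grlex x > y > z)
3*x^2 + y^2 + 3*y*z + 2*z^2 - 3

1. The degree is 2 — the shape is more complex than any degree-1 surface.
2. From the axis intercepts and sections: the x-axis gridline crossings are at x ∈ {-1, 1}.
3. Matching integer coefficients to the picture gives p.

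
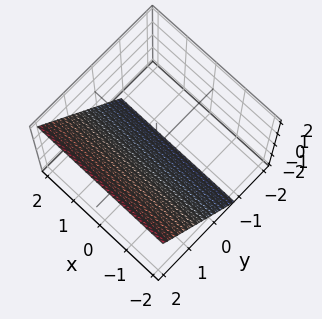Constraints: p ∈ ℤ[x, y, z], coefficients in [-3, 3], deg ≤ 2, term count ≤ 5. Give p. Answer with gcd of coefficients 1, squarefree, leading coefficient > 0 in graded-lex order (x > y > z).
3*y - 2*z - 2

(a) The degree is 1 — the surface is flat (a plane).
(b) Reading off the gridlines: one z-axis crossing is at z = -1; no x-intercept at any integer in the box.
(c) Assembling these constraints gives the stated polynomial.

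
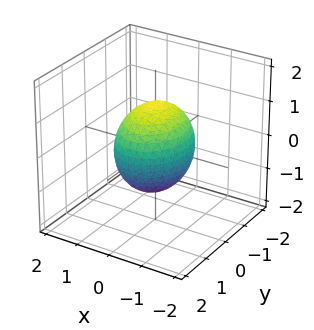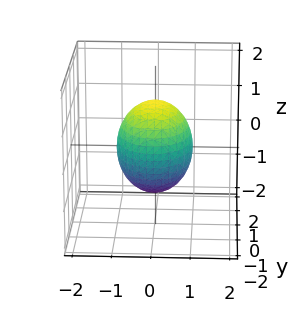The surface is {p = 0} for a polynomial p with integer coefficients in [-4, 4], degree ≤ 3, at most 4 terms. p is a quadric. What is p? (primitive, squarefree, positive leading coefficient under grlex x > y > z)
The degree is 2 — a closed, bounded, convex surface; a quadric.
Symmetries: mirror symmetry y ↦ −y ⇒ only even powers of y; the z ↦ −z reflection is a symmetry, so z appears only in even powers; it's symmetric under x → −x, forcing even powers of x.
Against the integer gridlines: the x-axis gridline crossings are at x ∈ {-1, 1}.
Fitting integer coefficients to these (and the overall shape) gives p.

3*x^2 + 2*y^2 + 2*z^2 - 3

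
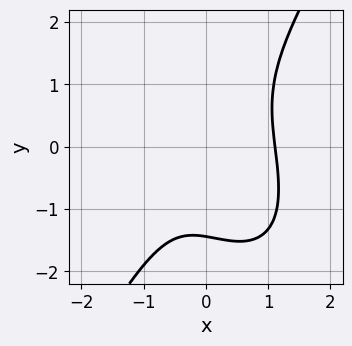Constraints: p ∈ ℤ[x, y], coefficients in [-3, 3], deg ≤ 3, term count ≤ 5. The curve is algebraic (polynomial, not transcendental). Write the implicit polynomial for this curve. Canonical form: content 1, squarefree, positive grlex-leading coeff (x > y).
First, the degree is 3 — no degree-2 curve has this shape.
Finally, solving for integer coefficients yields p as stated.

3*x^3 + x^2*y - y^3 - x - 3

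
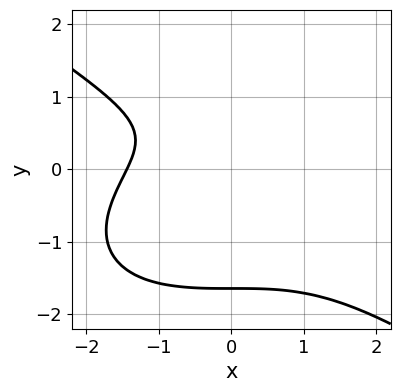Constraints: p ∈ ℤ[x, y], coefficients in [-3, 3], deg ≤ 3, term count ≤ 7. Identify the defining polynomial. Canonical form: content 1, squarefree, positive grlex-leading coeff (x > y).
First, the degree is 3 — the shape is more complex than any degree-2 curve.
Finally, putting this together gives p.

x^3 + 3*y^3 + 2*y^2 - 3*y + 3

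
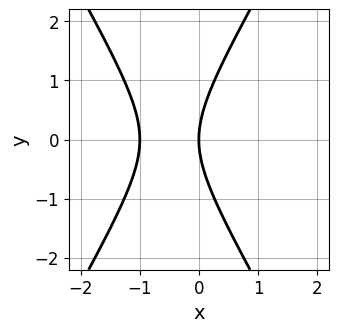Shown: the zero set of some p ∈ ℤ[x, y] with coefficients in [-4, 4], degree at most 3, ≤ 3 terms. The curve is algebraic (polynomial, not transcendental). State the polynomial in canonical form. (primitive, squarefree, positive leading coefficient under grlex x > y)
3*x^2 - y^2 + 3*x

(a) Degree: the shape is more complex than any degree-1 curve, so deg p = 2.
(b) Symmetries: mirror symmetry y ↦ −y ⇒ only even powers of y.
(c) Checking where it meets the axes: it meets the y-axis at y = 0 (among the integer gridlines); the x-axis gridline crossings are at x ∈ {-1, 0}.
(d) These observations pin down the coefficients.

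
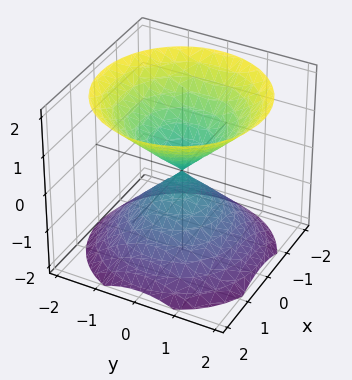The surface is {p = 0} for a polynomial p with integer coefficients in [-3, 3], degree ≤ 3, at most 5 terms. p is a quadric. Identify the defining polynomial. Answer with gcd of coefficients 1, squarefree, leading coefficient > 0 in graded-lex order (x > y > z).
First, there are 2 components.
Then, degree: a double cone through the origin; a quadric, so deg p = 2.
Then, symmetries: mirror symmetry z ↦ −z ⇒ only even powers of z; the z-axis is an axis of rotation, so x and y enter only as x² + y².
Next, from the axis intercepts and sections: a circular section at z = 1 has radius exactly 1; it crosses the x-axis at the gridline x = 0; it meets the z-axis at z = 0 (among the integer gridlines).
Finally, putting this together gives p.

x^2 + y^2 - z^2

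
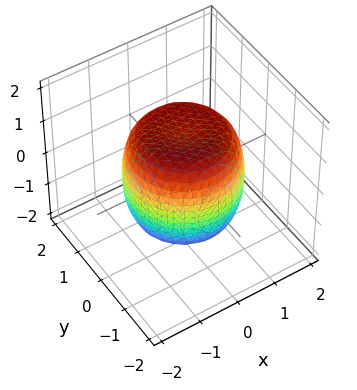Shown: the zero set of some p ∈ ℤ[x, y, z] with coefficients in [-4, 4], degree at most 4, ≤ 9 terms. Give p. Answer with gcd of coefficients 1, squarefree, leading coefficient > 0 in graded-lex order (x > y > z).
2*x^4 + 4*x^2*y^2 + 2*y^4 - 2*x^2 - 2*y^2 + 2*z^2 - 3

1. The degree is 4 — a generic line meets the surface in up to 4 points.
2. Symmetry: the z-axis is an axis of rotation, so x and y enter only as x² + y².
3. Checking where it meets the axes: a circular section at z = 0 has radius between 1 and 2.
4. Matching integer coefficients to the picture gives p.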